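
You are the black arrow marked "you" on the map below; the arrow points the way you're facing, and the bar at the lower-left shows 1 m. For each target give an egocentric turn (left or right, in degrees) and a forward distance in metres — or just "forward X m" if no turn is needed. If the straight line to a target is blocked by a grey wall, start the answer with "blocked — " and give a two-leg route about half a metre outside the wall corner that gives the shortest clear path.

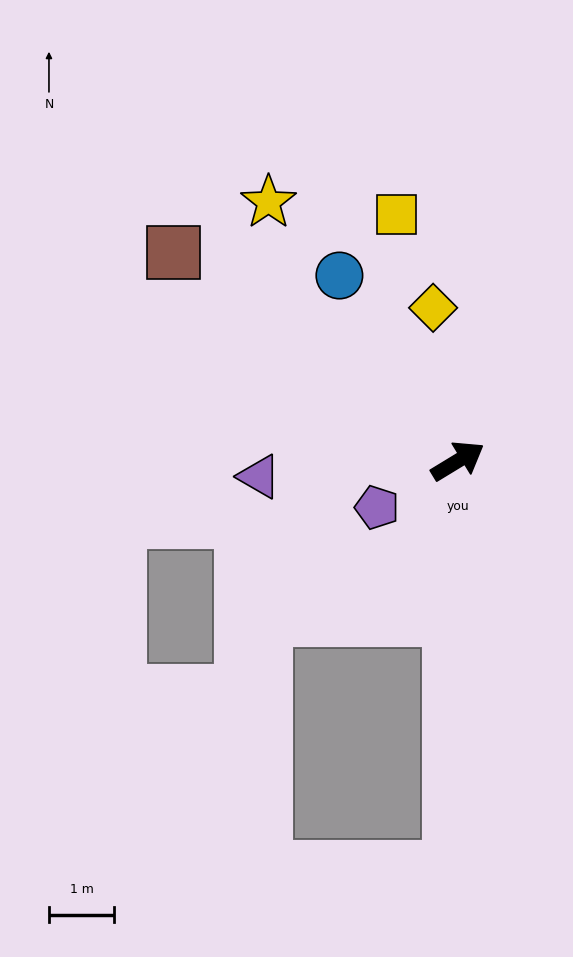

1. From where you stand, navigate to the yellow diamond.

turn left 68°, forward 2.4 m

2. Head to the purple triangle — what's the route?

turn left 153°, forward 3.1 m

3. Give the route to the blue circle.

turn left 91°, forward 3.4 m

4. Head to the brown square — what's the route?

turn left 112°, forward 5.4 m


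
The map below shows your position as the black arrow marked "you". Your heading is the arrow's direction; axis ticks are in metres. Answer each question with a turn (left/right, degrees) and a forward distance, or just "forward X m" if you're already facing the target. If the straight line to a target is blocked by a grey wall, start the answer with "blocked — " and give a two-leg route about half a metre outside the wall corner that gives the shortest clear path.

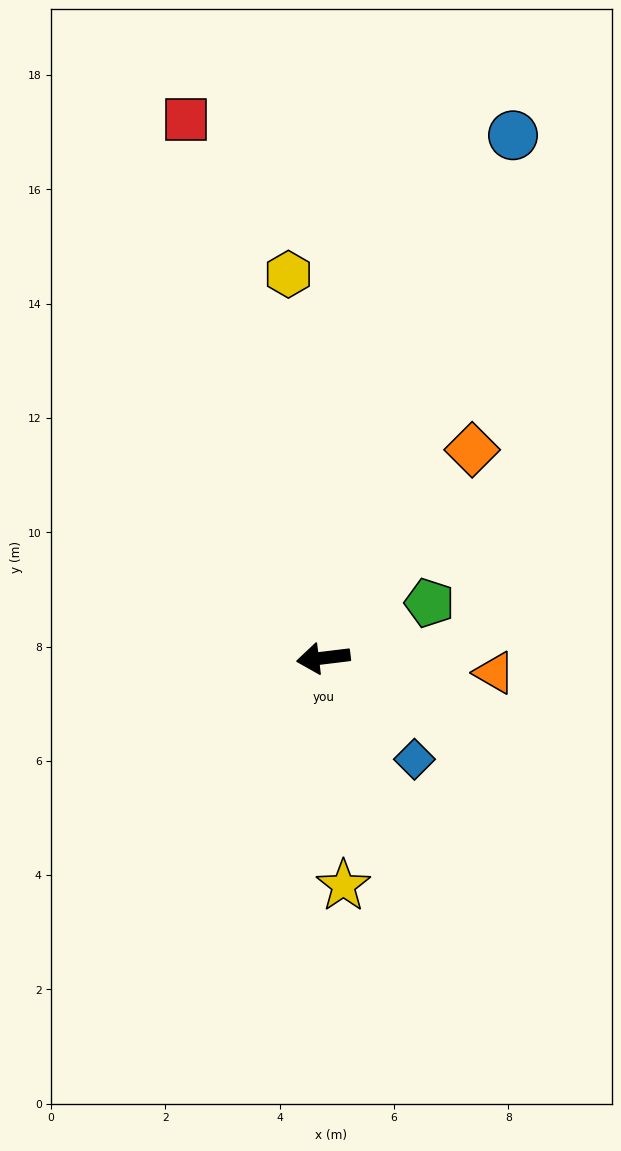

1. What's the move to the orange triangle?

turn left 168°, forward 3.0 m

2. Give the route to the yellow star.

turn left 88°, forward 4.0 m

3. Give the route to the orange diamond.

turn right 133°, forward 4.5 m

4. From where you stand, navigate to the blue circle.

turn right 117°, forward 9.7 m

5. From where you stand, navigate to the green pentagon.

turn right 160°, forward 2.1 m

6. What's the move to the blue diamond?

turn left 125°, forward 2.4 m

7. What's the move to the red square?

turn right 83°, forward 9.7 m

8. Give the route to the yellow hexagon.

turn right 92°, forward 6.7 m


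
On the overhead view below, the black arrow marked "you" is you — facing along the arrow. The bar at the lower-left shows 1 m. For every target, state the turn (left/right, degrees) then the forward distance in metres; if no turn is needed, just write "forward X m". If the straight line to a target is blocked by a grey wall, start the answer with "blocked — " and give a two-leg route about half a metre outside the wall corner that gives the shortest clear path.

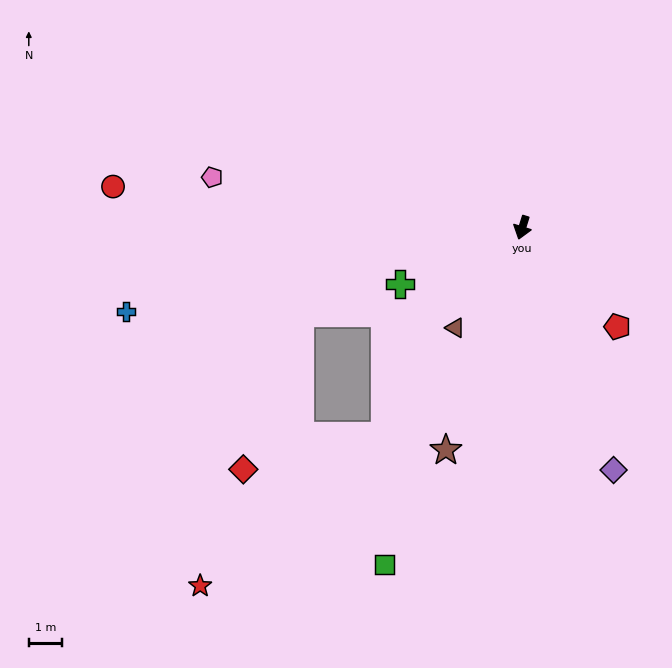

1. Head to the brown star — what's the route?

forward 7.1 m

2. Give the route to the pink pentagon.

turn right 82°, forward 9.5 m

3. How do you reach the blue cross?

turn right 61°, forward 12.2 m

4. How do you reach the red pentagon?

turn left 61°, forward 4.1 m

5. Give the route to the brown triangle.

turn right 16°, forward 3.6 m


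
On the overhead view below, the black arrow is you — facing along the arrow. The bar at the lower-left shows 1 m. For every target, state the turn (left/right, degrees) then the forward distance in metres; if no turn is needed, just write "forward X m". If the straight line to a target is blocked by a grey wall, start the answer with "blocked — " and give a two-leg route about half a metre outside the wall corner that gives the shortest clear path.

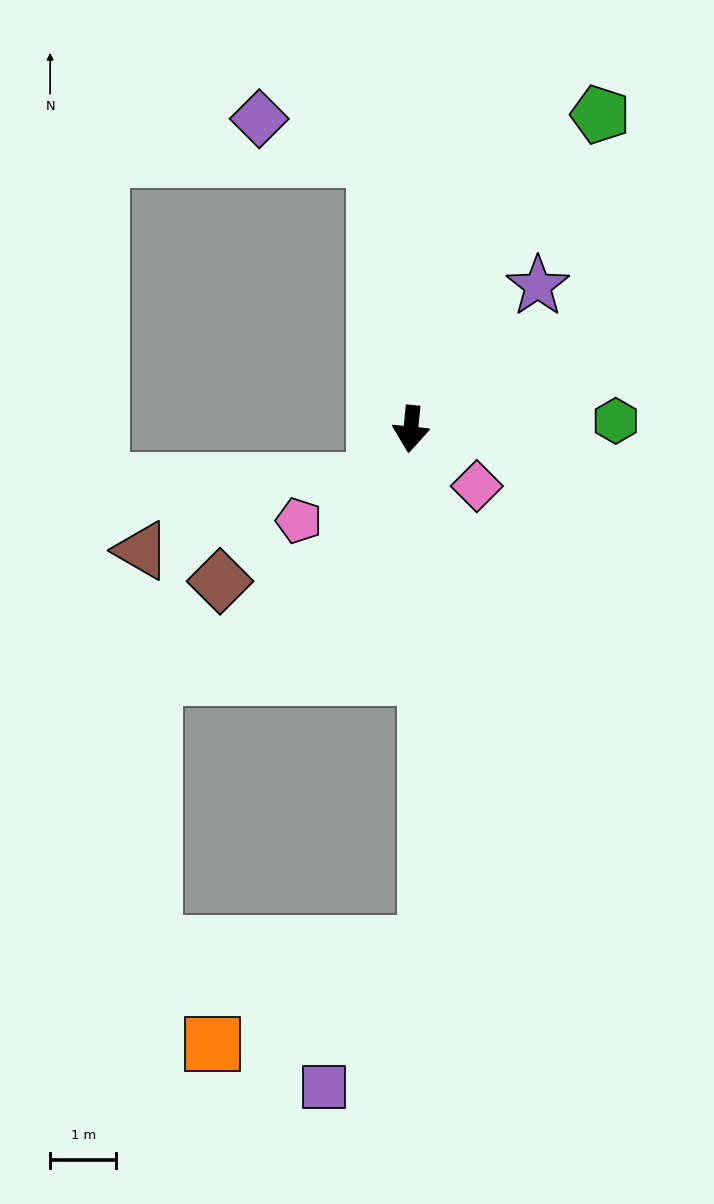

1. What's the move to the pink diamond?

turn left 55°, forward 1.3 m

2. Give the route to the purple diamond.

blocked — turn right 167°, forward 4.1 m, then turn left 63°, forward 1.8 m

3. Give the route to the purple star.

turn left 144°, forward 2.9 m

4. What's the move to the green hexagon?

turn left 98°, forward 3.1 m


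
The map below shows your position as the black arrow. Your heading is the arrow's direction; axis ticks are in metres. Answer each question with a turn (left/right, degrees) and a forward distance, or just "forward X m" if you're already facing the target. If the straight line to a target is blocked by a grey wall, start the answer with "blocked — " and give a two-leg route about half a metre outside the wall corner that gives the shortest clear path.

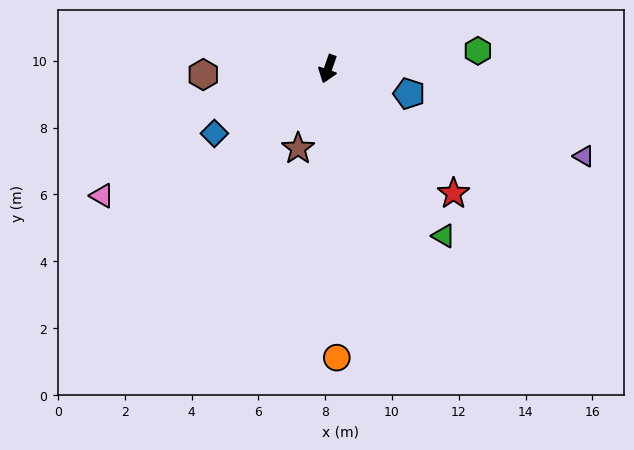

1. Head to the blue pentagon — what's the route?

turn left 92°, forward 2.5 m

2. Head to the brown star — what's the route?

forward 2.5 m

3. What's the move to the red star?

turn left 64°, forward 5.3 m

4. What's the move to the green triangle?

turn left 54°, forward 6.1 m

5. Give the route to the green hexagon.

turn left 116°, forward 4.5 m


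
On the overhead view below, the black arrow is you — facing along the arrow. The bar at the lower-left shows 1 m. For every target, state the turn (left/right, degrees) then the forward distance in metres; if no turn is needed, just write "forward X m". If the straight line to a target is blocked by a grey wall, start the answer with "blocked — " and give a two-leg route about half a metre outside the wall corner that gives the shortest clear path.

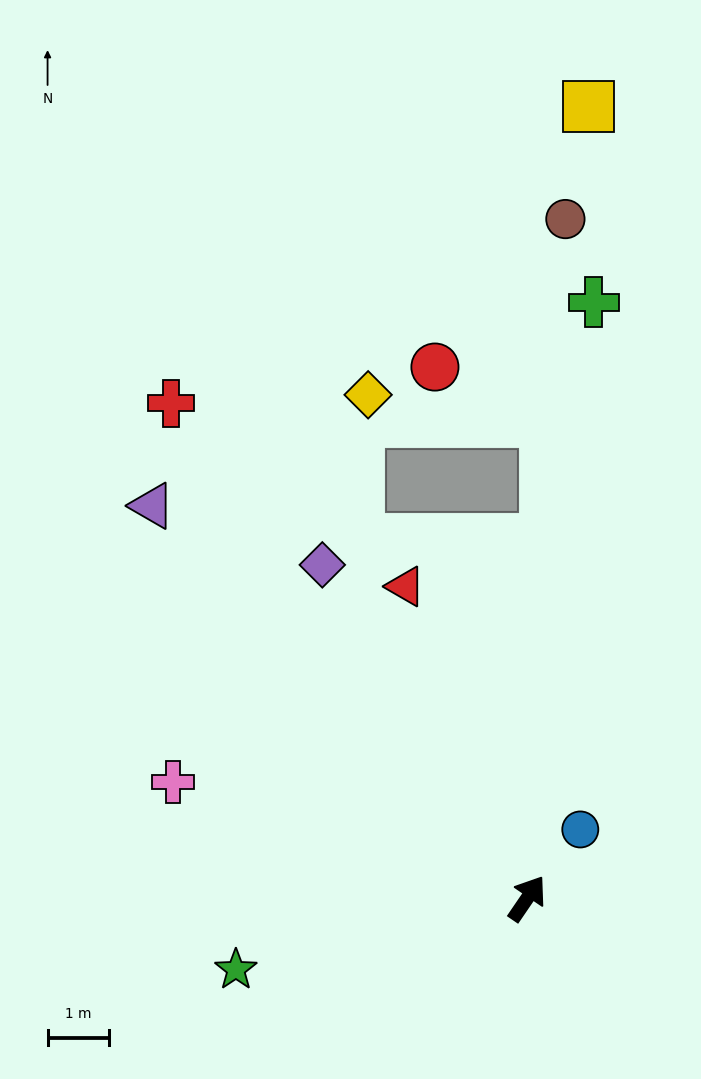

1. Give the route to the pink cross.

turn left 106°, forward 6.1 m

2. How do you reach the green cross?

turn left 28°, forward 9.8 m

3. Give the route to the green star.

turn left 138°, forward 4.9 m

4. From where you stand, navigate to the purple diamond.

turn left 66°, forward 6.4 m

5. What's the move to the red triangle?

turn left 56°, forward 5.5 m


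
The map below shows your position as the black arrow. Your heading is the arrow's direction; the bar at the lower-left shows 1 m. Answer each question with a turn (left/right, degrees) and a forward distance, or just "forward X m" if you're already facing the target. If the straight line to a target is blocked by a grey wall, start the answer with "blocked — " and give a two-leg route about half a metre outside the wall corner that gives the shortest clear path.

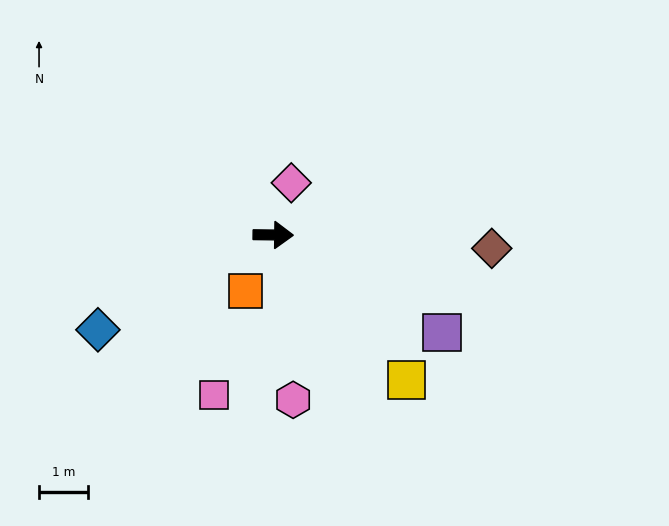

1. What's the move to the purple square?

turn right 29°, forward 4.0 m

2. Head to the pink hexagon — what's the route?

turn right 82°, forward 3.4 m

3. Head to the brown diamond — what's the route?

turn right 3°, forward 4.5 m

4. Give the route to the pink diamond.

turn left 72°, forward 1.1 m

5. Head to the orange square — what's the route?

turn right 115°, forward 1.3 m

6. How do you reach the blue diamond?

turn right 151°, forward 4.1 m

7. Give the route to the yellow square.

turn right 47°, forward 4.0 m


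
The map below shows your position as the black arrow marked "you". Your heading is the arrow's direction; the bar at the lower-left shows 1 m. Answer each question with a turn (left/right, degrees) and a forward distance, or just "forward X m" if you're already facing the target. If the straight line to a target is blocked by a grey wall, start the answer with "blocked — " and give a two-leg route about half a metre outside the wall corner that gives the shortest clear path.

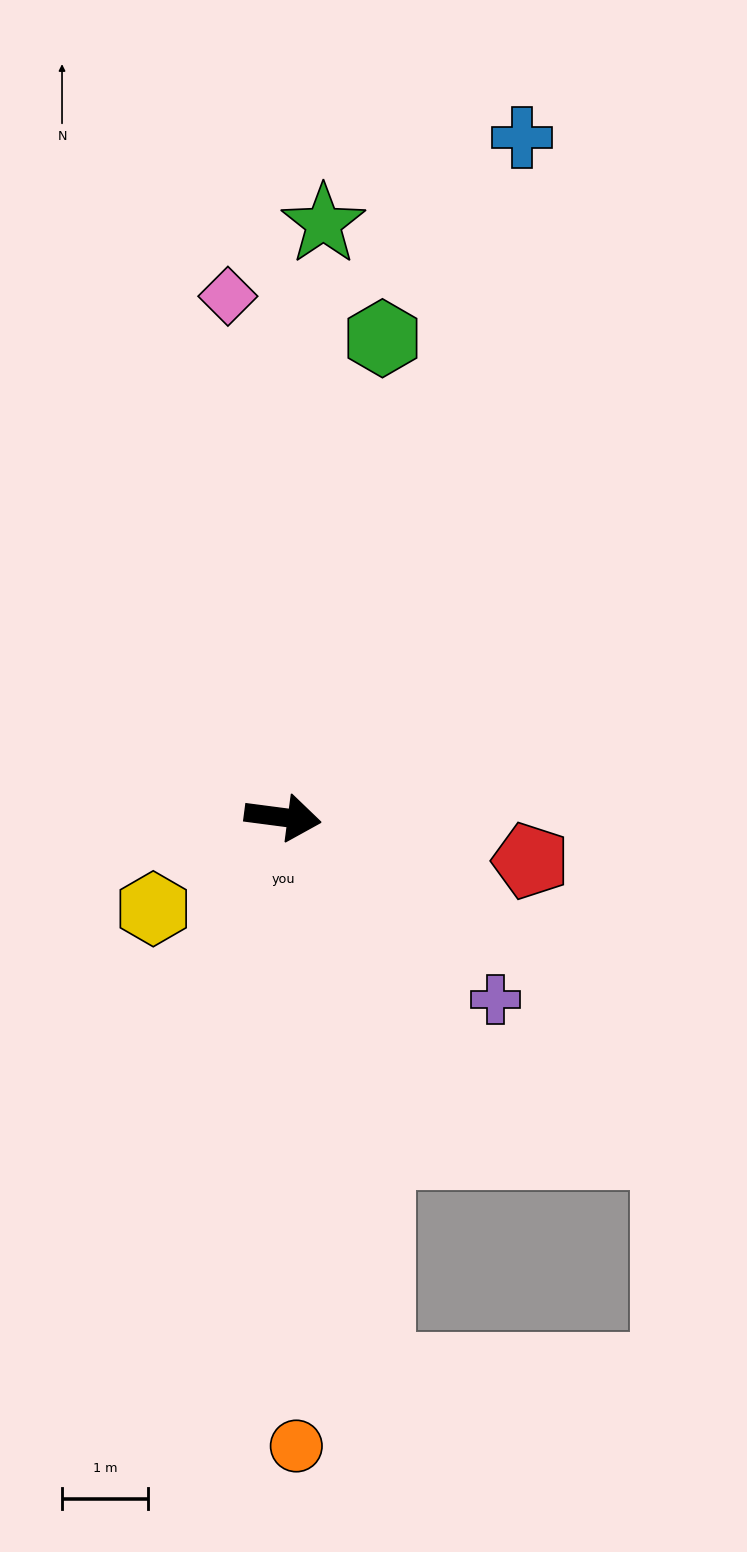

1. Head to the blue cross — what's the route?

turn left 78°, forward 8.3 m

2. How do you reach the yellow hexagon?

turn right 137°, forward 1.8 m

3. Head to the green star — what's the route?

turn left 94°, forward 6.9 m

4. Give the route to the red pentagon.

turn right 3°, forward 2.9 m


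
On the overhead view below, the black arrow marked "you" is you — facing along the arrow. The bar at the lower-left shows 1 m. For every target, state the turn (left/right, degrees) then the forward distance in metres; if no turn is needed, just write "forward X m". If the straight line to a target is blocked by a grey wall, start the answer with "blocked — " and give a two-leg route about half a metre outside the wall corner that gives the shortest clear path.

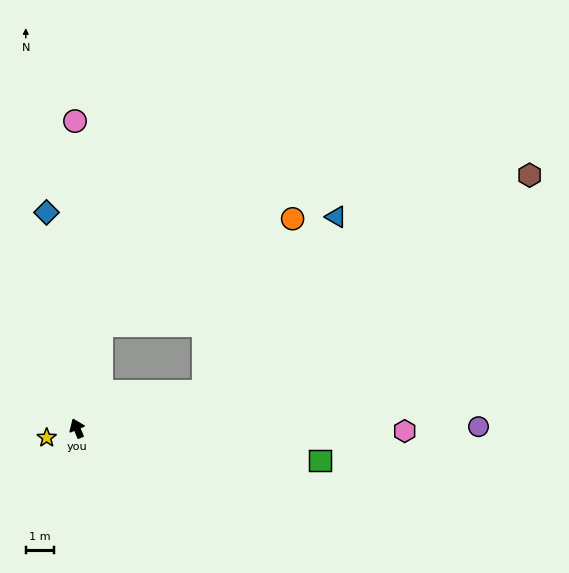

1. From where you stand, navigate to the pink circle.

turn right 22°, forward 11.0 m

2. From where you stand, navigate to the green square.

turn right 120°, forward 8.8 m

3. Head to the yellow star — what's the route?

turn left 84°, forward 1.1 m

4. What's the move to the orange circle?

blocked — turn right 36°, forward 3.8 m, then turn right 48°, forward 7.8 m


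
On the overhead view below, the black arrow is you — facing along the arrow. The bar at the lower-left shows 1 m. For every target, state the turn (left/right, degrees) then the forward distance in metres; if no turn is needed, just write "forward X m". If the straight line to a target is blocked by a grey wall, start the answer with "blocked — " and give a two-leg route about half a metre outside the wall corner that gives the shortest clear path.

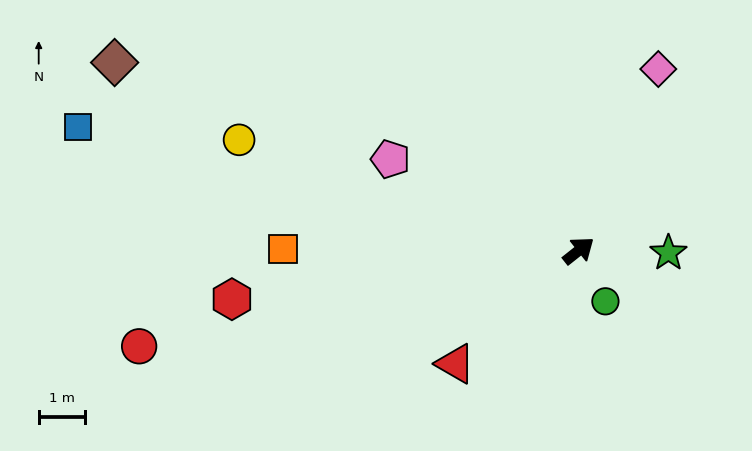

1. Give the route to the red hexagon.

turn left 150°, forward 7.5 m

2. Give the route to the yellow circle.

turn left 124°, forward 7.7 m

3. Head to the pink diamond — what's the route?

turn left 28°, forward 4.3 m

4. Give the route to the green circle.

turn right 101°, forward 1.2 m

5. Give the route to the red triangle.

turn right 176°, forward 3.6 m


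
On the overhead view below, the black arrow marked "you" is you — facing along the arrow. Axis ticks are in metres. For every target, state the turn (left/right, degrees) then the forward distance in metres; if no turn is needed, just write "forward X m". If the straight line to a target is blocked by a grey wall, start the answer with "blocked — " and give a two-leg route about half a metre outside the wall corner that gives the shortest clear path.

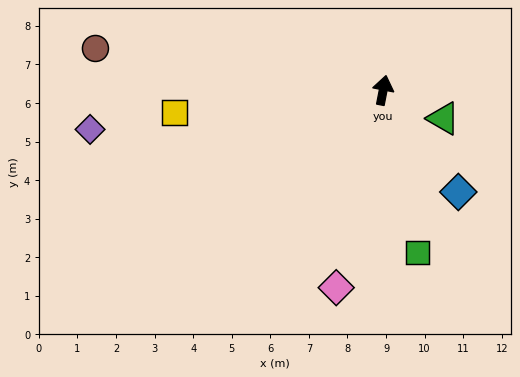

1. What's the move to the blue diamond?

turn right 133°, forward 3.3 m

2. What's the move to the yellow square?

turn left 107°, forward 5.4 m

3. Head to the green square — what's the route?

turn right 157°, forward 4.3 m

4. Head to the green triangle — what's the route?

turn right 104°, forward 1.7 m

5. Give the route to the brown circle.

turn left 93°, forward 7.5 m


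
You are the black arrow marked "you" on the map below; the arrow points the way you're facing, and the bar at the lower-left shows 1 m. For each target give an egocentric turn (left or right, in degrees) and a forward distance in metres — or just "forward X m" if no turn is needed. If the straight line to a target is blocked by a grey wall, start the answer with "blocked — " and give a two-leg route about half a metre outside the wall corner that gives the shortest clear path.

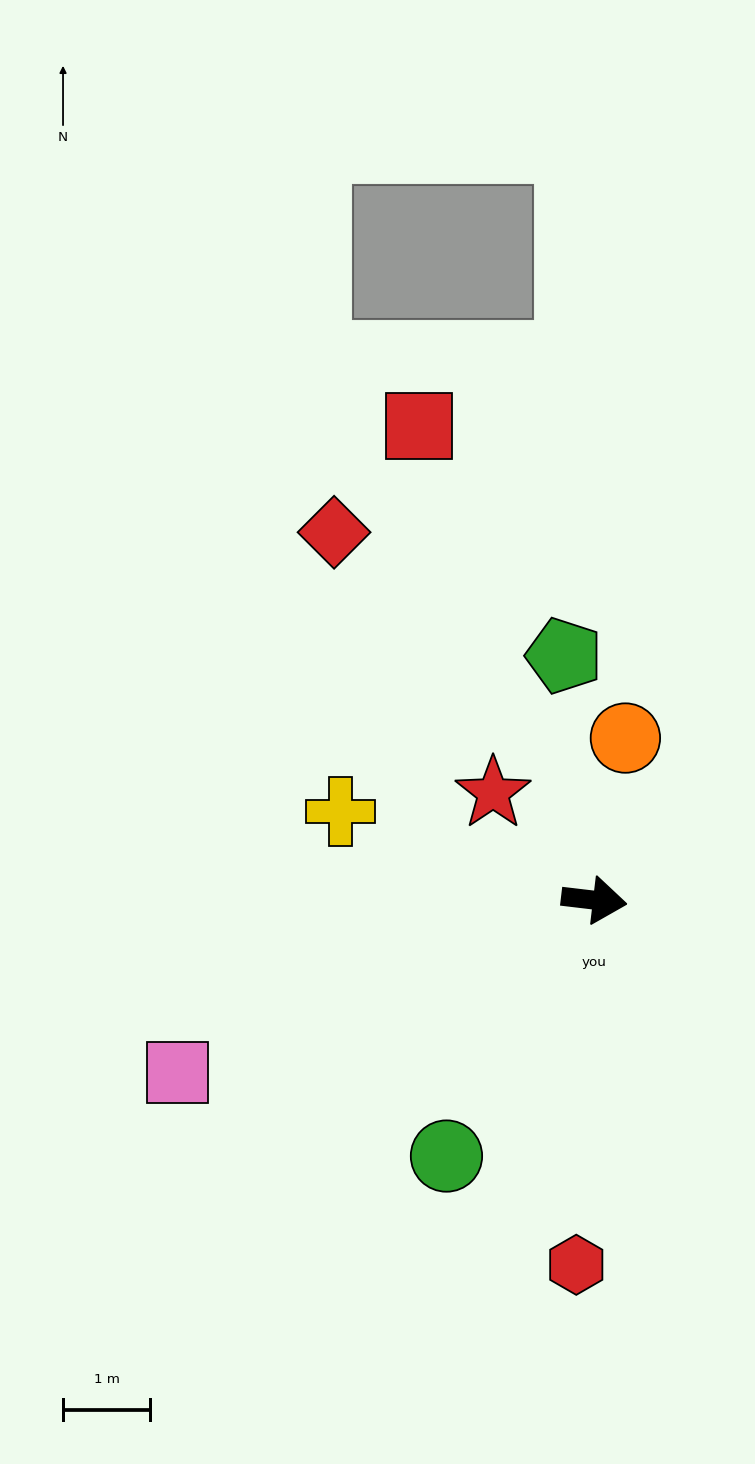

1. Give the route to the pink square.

turn right 151°, forward 5.2 m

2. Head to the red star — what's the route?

turn left 140°, forward 1.7 m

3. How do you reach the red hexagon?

turn right 86°, forward 4.2 m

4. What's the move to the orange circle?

turn left 86°, forward 1.9 m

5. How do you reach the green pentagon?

turn left 104°, forward 2.8 m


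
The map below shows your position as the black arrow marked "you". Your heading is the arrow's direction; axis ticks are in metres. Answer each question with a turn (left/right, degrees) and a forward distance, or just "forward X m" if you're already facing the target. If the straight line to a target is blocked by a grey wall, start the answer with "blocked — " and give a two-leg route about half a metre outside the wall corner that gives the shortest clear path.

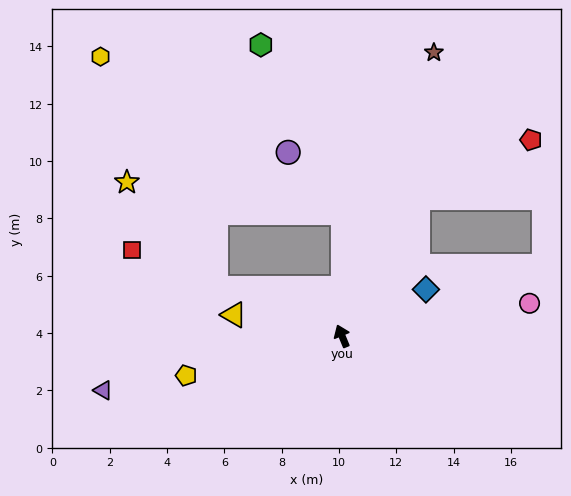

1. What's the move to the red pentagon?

blocked — turn right 51°, forward 5.5 m, then turn right 34°, forward 4.4 m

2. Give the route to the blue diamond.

turn right 83°, forward 3.3 m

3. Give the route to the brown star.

turn right 40°, forward 10.4 m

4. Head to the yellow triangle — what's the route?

turn left 56°, forward 3.8 m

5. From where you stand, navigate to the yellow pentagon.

turn left 82°, forward 5.6 m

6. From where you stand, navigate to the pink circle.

turn right 103°, forward 6.6 m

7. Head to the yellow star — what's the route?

blocked — turn right 23°, forward 4.3 m, then turn left 82°, forward 7.6 m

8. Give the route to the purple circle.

blocked — turn right 23°, forward 4.3 m, then turn left 42°, forward 2.9 m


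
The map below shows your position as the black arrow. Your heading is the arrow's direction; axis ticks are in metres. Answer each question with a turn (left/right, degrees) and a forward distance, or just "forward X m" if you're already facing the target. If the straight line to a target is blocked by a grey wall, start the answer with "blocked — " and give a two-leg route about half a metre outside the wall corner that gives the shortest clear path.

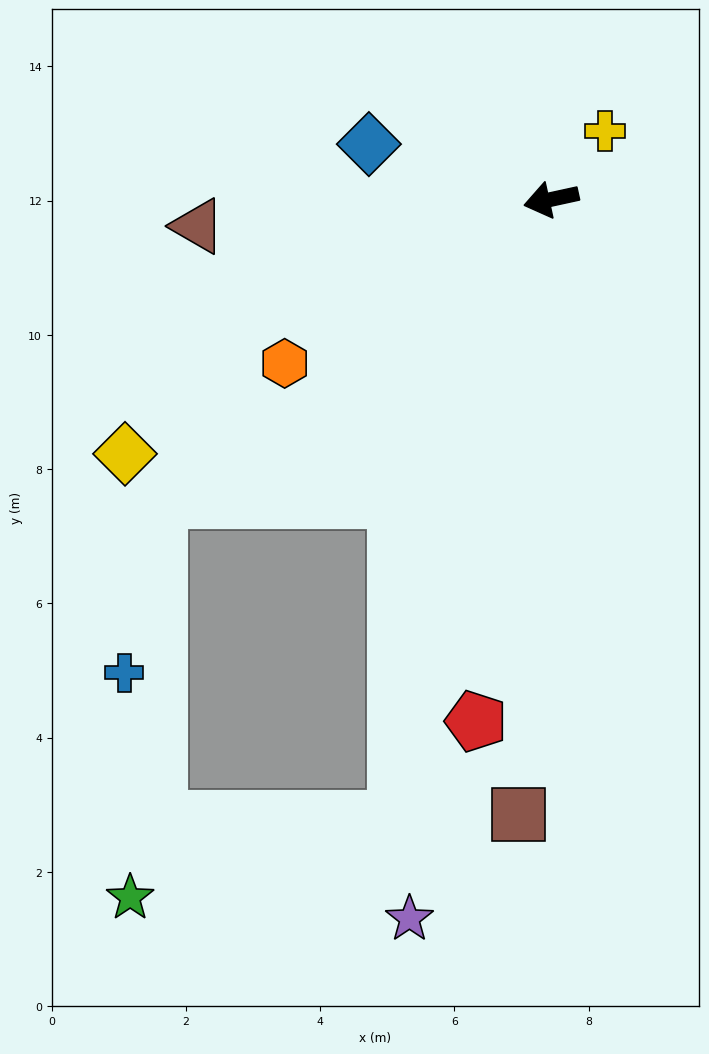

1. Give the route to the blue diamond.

turn right 29°, forward 2.8 m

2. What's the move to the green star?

blocked — turn left 64°, forward 9.5 m, then turn right 60°, forward 4.1 m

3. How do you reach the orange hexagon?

turn left 19°, forward 4.7 m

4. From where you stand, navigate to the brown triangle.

turn right 8°, forward 5.3 m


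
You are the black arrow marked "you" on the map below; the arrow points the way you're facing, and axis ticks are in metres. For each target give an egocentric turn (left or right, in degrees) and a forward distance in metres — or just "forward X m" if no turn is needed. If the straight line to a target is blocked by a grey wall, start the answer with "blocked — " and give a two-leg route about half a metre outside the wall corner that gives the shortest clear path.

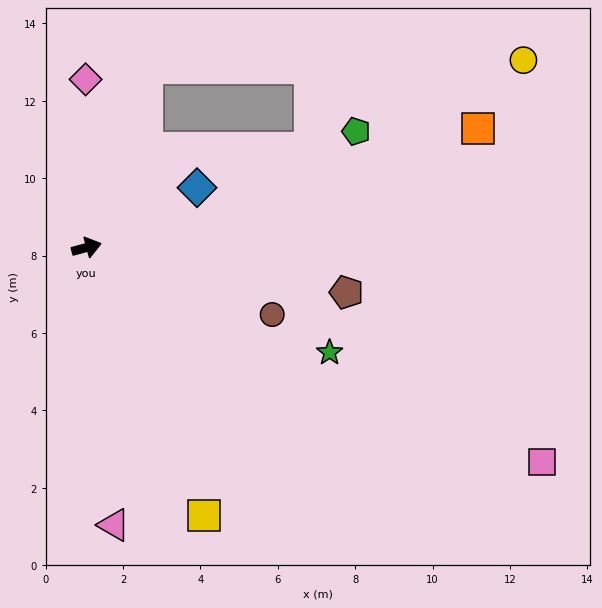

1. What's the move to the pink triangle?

turn right 100°, forward 7.2 m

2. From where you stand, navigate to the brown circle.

turn right 35°, forward 5.1 m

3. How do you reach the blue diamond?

turn left 13°, forward 3.2 m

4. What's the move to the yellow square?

turn right 81°, forward 7.6 m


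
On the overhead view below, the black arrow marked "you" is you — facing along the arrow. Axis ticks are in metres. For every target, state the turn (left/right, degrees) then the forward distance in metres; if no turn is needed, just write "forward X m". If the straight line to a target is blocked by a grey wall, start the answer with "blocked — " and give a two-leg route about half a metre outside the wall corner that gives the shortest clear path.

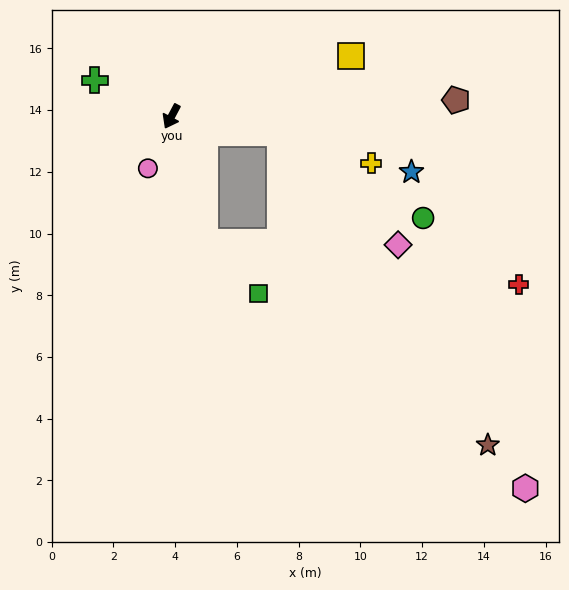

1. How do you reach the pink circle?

turn left 3°, forward 1.8 m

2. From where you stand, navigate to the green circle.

blocked — turn left 109°, forward 3.5 m, then turn right 22°, forward 5.4 m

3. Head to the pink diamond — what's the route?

blocked — turn left 109°, forward 3.5 m, then turn right 35°, forward 5.3 m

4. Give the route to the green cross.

turn right 87°, forward 2.8 m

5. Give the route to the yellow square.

turn left 136°, forward 6.1 m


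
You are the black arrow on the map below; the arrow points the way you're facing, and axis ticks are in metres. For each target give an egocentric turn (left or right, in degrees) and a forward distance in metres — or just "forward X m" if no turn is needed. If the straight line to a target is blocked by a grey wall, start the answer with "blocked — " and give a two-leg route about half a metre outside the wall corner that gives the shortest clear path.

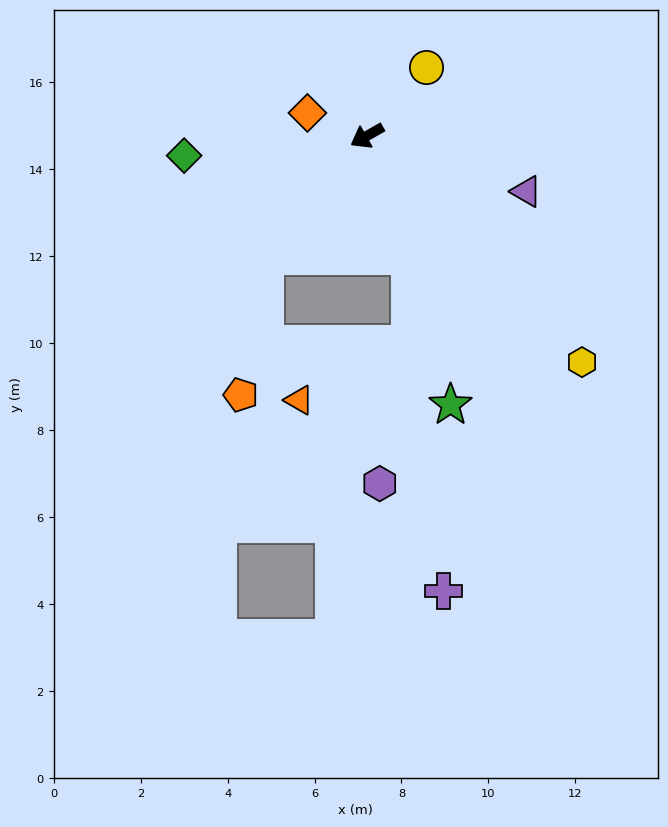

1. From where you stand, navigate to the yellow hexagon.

turn left 104°, forward 7.2 m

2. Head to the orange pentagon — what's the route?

blocked — turn left 20°, forward 3.6 m, then turn left 30°, forward 3.2 m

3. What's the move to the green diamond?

turn right 23°, forward 4.2 m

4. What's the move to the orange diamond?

turn right 51°, forward 1.5 m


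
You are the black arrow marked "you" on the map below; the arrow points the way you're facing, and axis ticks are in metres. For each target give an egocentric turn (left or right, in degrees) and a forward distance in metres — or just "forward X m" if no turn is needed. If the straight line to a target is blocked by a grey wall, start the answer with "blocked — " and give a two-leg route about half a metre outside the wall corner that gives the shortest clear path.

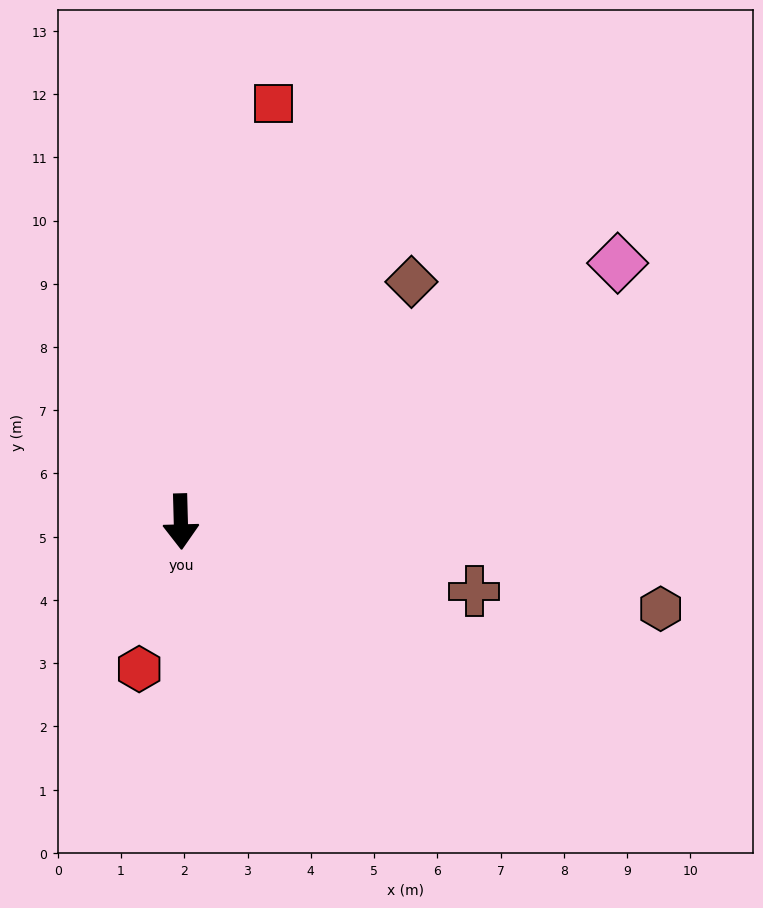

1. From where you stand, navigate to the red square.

turn left 166°, forward 6.8 m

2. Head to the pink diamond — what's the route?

turn left 119°, forward 8.0 m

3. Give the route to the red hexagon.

turn right 17°, forward 2.4 m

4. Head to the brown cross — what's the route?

turn left 75°, forward 4.8 m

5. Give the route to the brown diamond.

turn left 135°, forward 5.3 m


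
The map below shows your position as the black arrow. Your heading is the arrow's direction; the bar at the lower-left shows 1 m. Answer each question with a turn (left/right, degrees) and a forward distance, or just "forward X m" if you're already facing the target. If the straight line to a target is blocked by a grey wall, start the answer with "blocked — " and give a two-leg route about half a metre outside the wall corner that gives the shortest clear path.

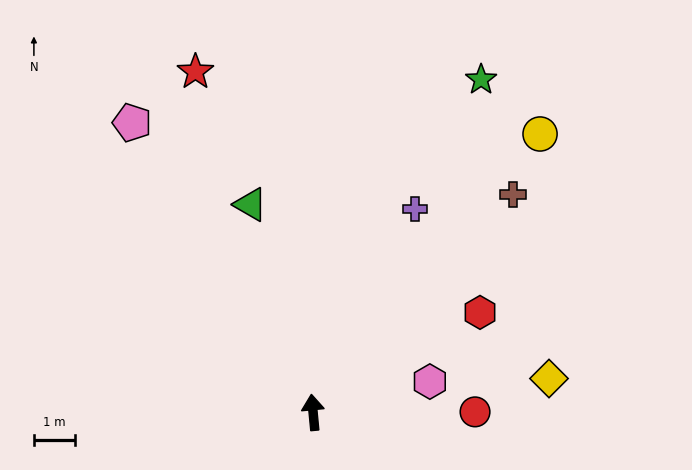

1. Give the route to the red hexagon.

turn right 65°, forward 4.8 m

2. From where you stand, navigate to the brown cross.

turn right 48°, forward 7.2 m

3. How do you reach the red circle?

turn right 95°, forward 4.0 m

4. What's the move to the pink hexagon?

turn right 81°, forward 3.0 m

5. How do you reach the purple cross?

turn right 32°, forward 5.6 m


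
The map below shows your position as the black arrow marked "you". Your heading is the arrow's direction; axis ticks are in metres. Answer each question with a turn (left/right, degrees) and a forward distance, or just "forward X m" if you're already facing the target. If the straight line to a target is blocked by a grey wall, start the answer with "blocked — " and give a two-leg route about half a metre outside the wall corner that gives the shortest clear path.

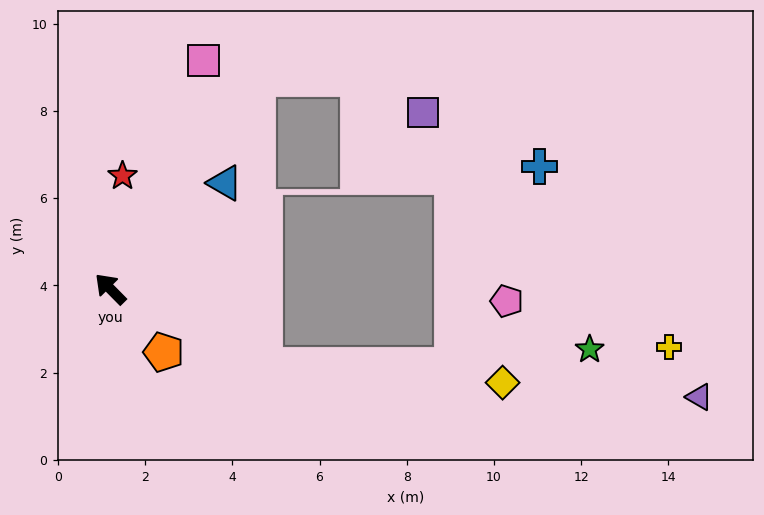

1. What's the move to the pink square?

turn right 67°, forward 5.7 m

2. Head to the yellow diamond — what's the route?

blocked — turn right 161°, forward 3.9 m, then turn left 22°, forward 5.5 m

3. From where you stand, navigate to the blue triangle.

turn right 92°, forward 3.6 m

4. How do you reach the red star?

turn right 51°, forward 2.6 m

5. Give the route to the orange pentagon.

turn left 175°, forward 1.9 m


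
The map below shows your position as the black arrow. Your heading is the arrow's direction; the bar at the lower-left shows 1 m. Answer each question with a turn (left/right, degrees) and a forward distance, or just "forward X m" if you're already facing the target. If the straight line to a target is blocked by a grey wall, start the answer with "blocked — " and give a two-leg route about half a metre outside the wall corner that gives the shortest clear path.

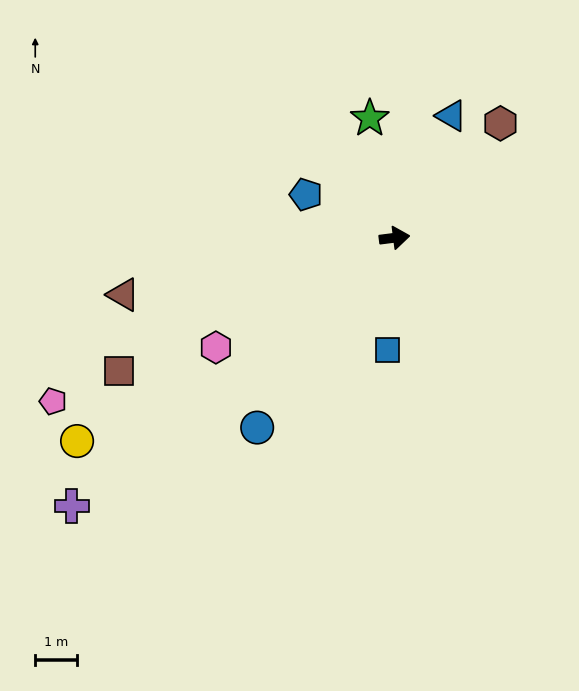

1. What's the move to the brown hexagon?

turn left 40°, forward 3.7 m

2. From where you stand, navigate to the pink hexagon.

turn right 156°, forward 5.0 m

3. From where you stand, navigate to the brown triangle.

turn right 175°, forward 6.6 m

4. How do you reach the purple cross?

turn right 148°, forward 10.0 m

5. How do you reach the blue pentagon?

turn left 147°, forward 2.4 m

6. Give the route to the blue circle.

turn right 133°, forward 5.6 m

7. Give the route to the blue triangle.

turn left 58°, forward 3.2 m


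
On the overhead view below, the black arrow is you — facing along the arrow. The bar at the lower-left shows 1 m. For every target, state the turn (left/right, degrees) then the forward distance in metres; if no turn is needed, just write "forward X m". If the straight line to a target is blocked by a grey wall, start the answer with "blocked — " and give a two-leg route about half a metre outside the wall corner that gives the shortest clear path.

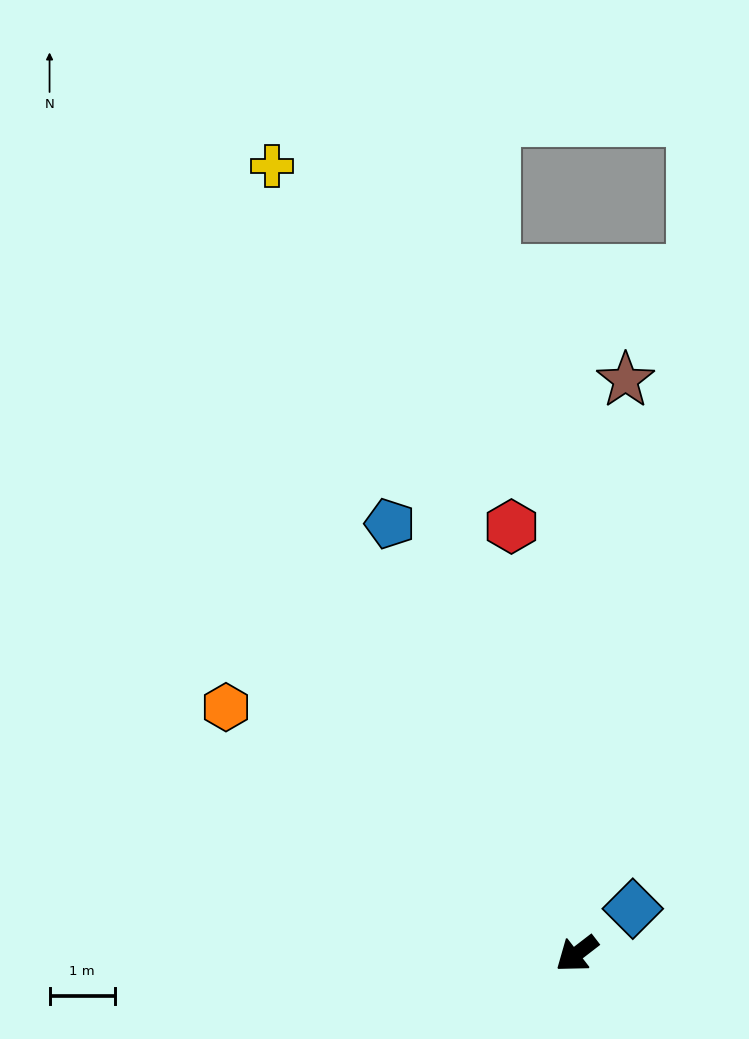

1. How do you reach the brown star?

turn right 133°, forward 8.9 m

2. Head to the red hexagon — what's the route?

turn right 119°, forward 6.7 m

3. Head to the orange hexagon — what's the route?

turn right 73°, forward 6.6 m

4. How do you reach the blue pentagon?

turn right 104°, forward 7.2 m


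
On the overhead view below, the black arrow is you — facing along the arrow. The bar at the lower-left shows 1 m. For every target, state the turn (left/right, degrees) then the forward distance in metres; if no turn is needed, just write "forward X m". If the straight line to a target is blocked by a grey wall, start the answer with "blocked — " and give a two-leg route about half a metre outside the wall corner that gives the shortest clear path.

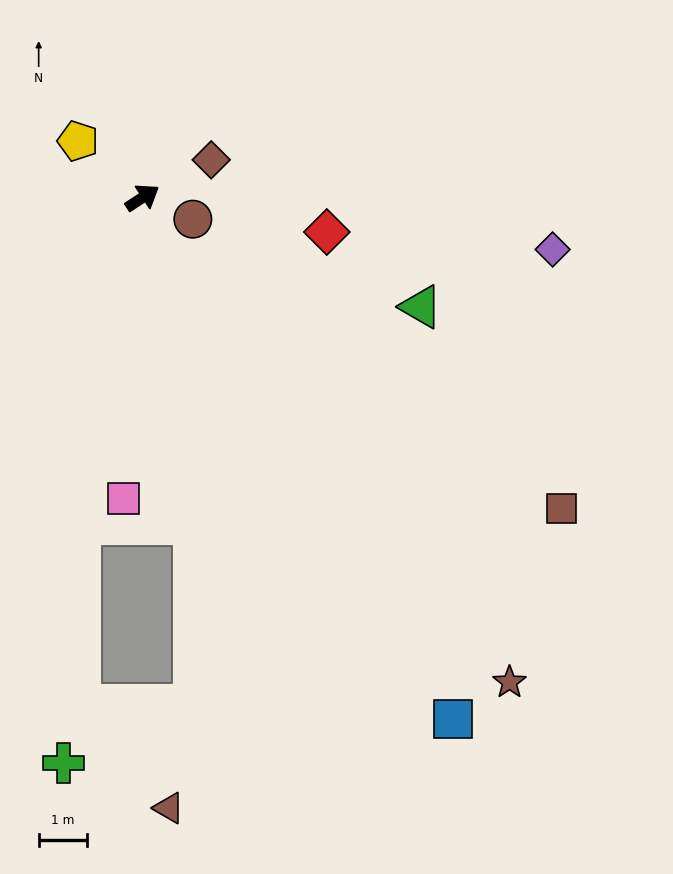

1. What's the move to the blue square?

turn right 92°, forward 12.6 m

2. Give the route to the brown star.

turn right 86°, forward 12.6 m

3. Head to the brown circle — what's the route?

turn right 56°, forward 1.1 m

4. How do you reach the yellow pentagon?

turn left 106°, forward 1.8 m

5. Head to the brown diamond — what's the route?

turn right 4°, forward 1.6 m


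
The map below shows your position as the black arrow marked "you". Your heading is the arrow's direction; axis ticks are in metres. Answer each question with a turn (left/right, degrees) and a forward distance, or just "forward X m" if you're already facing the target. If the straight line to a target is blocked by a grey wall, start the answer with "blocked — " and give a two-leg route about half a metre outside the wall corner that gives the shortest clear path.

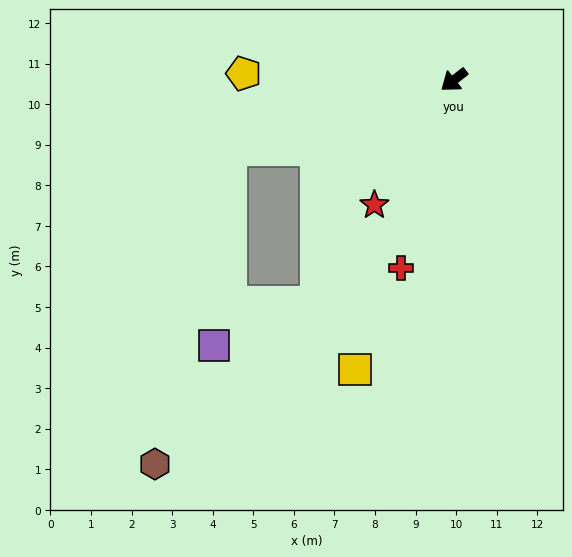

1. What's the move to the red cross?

turn left 36°, forward 4.8 m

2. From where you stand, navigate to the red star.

turn left 20°, forward 3.6 m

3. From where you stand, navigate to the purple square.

blocked — turn right 21°, forward 5.8 m, then turn left 68°, forward 4.9 m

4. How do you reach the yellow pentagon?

turn right 40°, forward 5.2 m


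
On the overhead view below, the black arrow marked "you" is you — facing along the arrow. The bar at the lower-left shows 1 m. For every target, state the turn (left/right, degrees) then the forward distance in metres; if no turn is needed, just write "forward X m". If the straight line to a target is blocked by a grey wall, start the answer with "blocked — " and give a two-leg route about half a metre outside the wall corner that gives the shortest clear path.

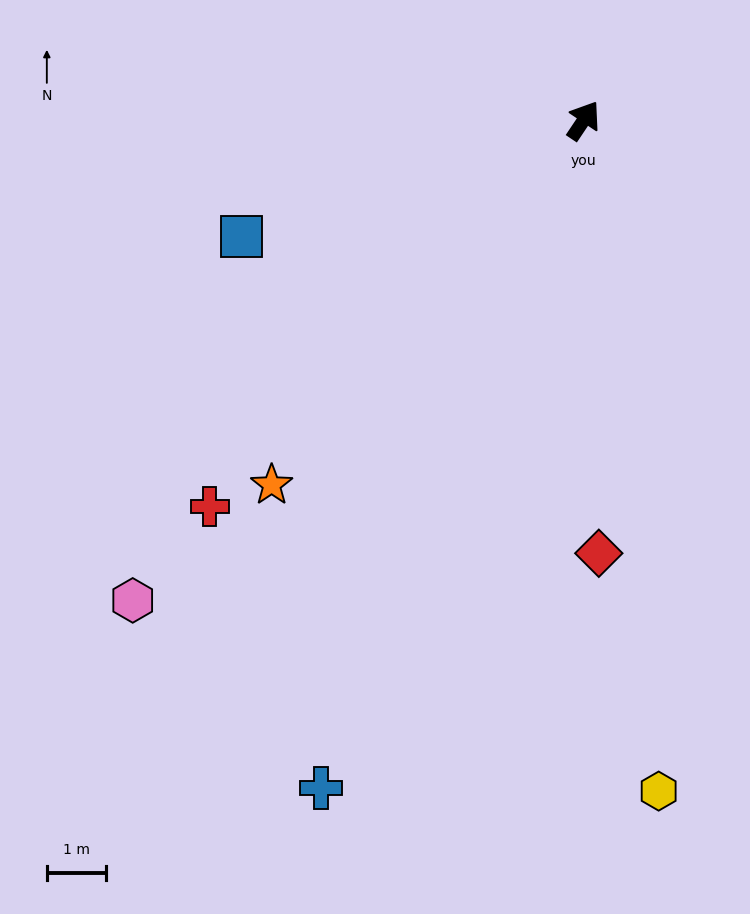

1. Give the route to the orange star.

turn left 173°, forward 8.1 m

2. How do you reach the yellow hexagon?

turn right 140°, forward 11.4 m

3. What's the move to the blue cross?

turn right 168°, forward 12.1 m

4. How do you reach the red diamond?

turn right 144°, forward 7.3 m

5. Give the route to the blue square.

turn left 142°, forward 6.1 m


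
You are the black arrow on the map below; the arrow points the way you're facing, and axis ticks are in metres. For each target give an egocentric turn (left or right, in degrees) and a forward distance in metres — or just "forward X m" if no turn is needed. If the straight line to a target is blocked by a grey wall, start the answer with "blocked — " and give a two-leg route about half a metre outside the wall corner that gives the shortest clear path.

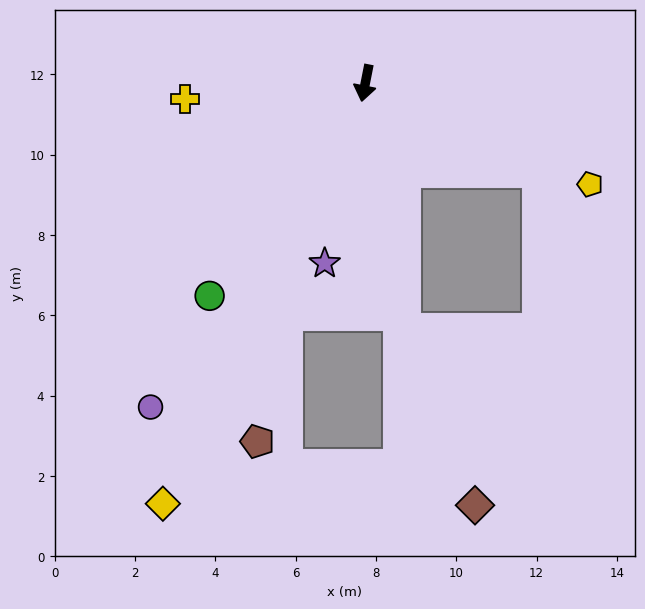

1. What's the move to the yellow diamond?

turn right 15°, forward 11.6 m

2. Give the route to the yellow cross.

turn right 74°, forward 4.5 m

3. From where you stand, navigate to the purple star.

forward 4.6 m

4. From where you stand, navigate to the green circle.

turn right 25°, forward 6.6 m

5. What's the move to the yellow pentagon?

turn left 77°, forward 6.1 m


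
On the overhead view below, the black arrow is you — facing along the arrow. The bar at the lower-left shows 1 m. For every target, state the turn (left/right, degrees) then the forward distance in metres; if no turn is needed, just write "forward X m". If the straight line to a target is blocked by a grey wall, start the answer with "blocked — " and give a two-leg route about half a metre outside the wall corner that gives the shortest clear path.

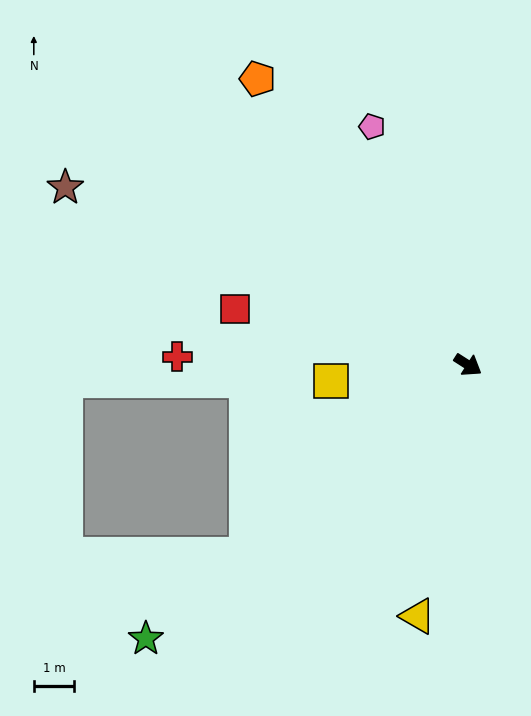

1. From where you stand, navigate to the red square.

turn right 161°, forward 5.9 m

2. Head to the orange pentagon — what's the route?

turn left 159°, forward 8.7 m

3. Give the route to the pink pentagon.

turn left 145°, forward 6.3 m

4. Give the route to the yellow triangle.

turn right 69°, forward 6.3 m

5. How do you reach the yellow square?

turn right 141°, forward 3.4 m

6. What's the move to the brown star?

turn right 171°, forward 10.8 m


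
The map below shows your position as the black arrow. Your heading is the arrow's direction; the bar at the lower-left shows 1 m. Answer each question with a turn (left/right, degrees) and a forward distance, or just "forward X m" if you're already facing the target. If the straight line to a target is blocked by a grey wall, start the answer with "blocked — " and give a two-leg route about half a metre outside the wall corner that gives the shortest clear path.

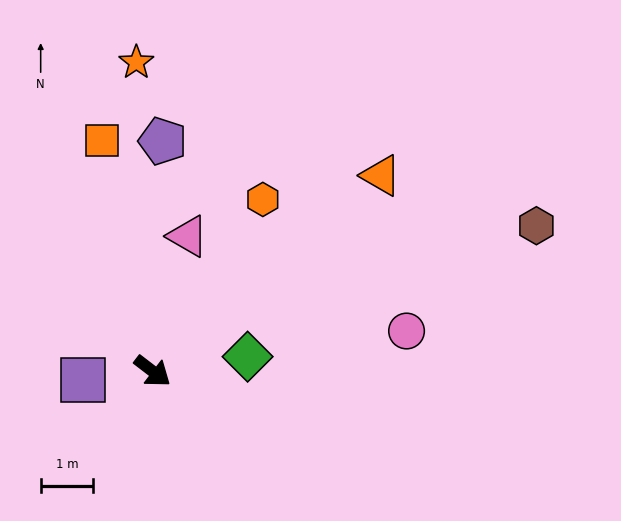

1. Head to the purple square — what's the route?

turn right 135°, forward 1.3 m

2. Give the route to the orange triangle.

turn left 78°, forward 5.8 m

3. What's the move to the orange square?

turn left 140°, forward 4.5 m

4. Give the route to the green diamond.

turn left 46°, forward 1.8 m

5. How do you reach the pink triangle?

turn left 113°, forward 2.7 m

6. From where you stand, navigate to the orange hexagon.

turn left 95°, forward 3.9 m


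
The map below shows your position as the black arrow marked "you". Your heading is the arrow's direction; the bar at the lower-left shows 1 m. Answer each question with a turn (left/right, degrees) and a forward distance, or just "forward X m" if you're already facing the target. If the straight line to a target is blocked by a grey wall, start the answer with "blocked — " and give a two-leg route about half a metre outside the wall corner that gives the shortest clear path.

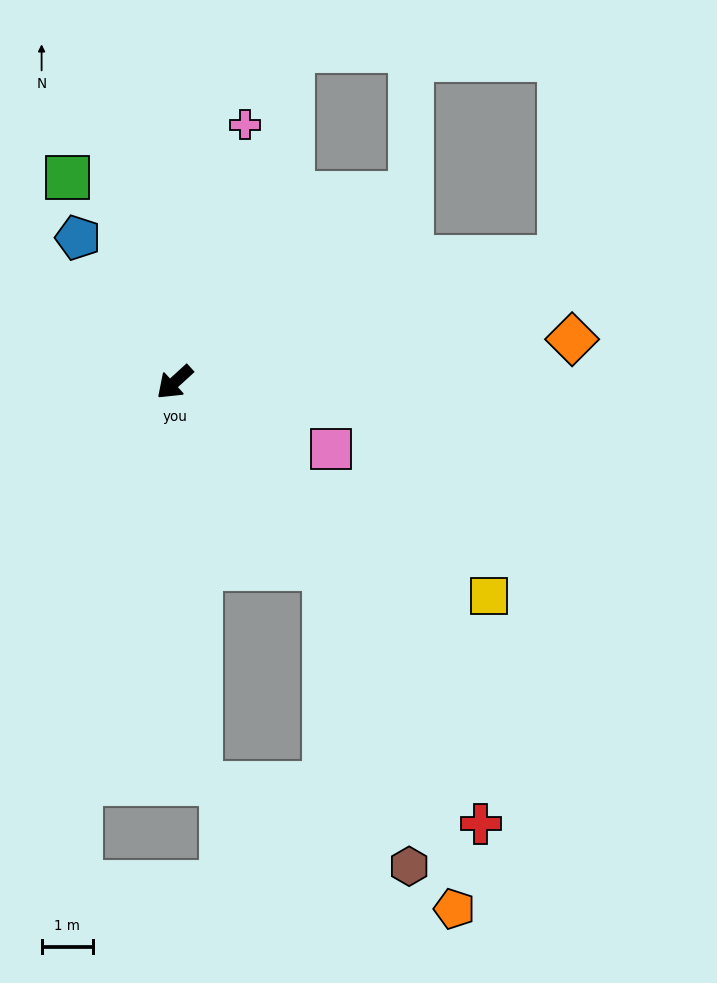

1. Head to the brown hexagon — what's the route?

blocked — turn left 86°, forward 4.7 m, then turn right 22°, forward 6.0 m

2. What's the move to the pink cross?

turn right 148°, forward 5.2 m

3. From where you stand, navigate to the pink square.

turn left 115°, forward 3.3 m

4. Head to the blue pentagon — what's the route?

turn right 99°, forward 3.4 m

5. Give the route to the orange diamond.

turn left 144°, forward 7.8 m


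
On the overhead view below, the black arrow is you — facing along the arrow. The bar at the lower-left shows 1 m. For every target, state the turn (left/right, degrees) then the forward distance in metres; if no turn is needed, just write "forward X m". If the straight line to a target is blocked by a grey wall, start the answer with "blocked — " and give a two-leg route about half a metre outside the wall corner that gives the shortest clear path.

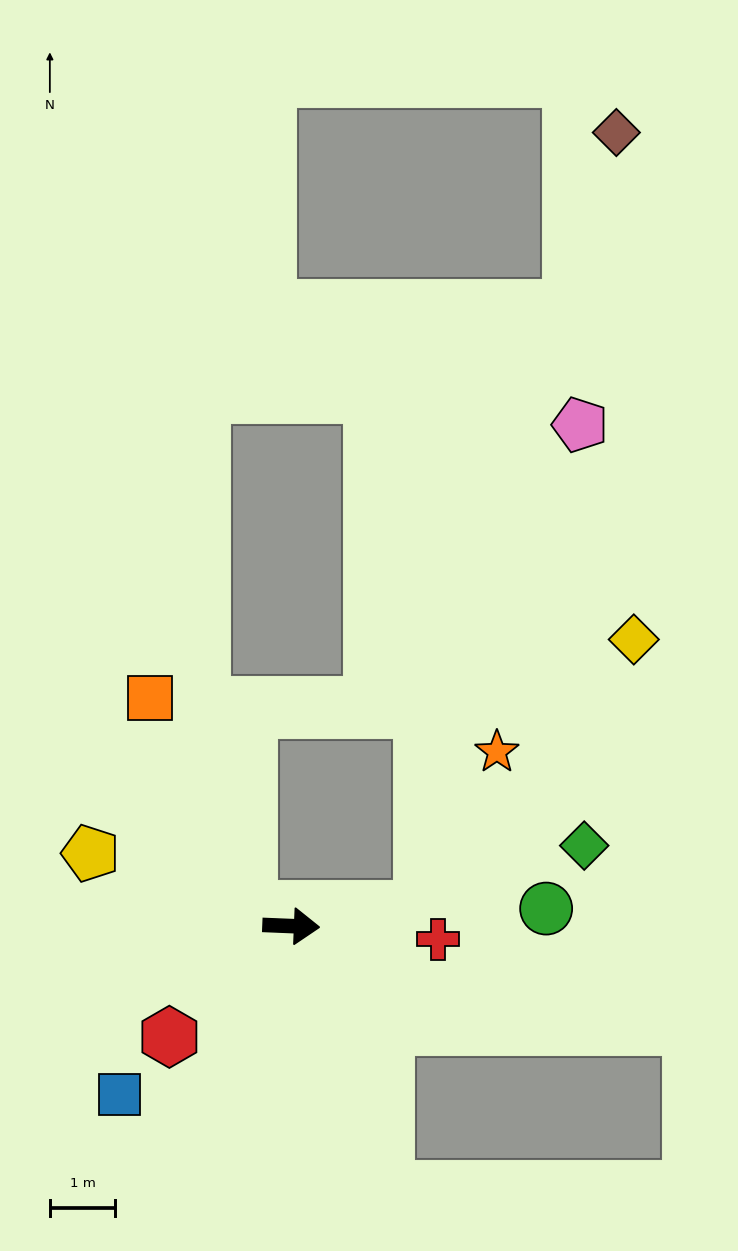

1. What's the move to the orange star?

blocked — turn left 10°, forward 2.0 m, then turn left 57°, forward 2.7 m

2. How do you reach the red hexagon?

turn right 135°, forward 2.5 m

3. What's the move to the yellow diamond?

blocked — turn left 10°, forward 2.0 m, then turn left 44°, forward 5.2 m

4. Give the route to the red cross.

turn right 3°, forward 2.3 m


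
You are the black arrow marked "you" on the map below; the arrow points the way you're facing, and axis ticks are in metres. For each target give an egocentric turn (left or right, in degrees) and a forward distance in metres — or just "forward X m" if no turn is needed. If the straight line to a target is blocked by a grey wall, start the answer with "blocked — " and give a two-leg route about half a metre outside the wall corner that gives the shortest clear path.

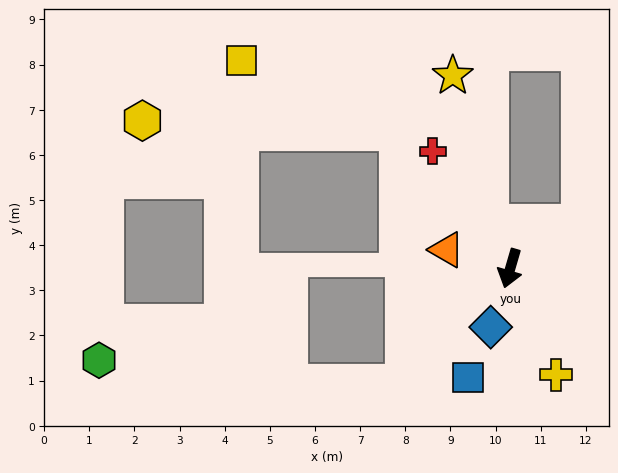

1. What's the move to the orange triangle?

turn right 90°, forward 1.5 m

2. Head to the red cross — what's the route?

turn right 130°, forward 3.1 m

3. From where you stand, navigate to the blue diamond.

turn right 2°, forward 1.4 m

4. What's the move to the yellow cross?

turn left 40°, forward 2.6 m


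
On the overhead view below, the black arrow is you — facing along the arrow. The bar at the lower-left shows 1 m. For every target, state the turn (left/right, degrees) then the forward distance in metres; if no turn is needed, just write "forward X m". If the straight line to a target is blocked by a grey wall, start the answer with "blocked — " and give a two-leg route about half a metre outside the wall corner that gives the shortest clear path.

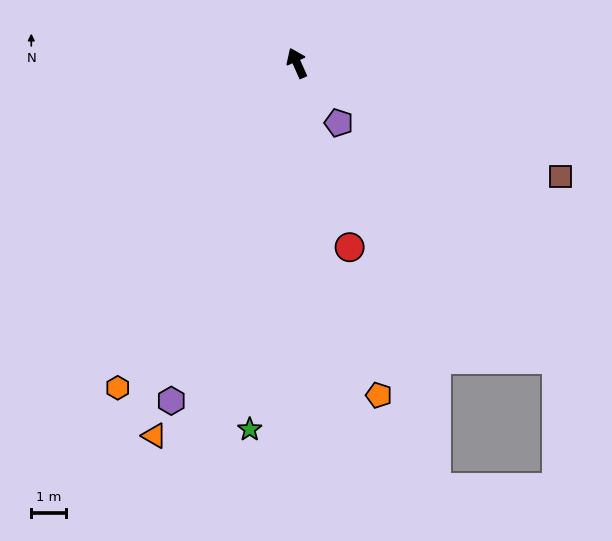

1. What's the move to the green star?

turn left 149°, forward 10.7 m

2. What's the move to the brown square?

turn right 137°, forward 8.3 m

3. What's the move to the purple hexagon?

turn left 136°, forward 10.4 m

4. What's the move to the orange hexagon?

turn left 127°, forward 10.7 m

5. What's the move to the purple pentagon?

turn right 169°, forward 2.1 m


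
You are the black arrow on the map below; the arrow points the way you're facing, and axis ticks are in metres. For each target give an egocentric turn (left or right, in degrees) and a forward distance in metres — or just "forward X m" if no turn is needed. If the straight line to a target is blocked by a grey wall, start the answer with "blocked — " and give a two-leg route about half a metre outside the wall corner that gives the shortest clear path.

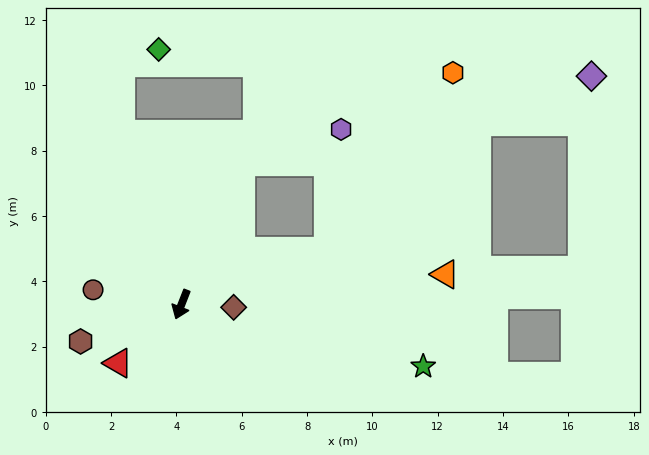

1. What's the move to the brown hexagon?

turn right 48°, forward 3.3 m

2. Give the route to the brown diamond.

turn left 108°, forward 1.6 m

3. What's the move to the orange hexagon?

blocked — turn left 131°, forward 4.8 m, then turn left 35°, forward 6.7 m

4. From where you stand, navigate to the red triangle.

turn right 26°, forward 2.6 m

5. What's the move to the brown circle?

turn right 78°, forward 2.7 m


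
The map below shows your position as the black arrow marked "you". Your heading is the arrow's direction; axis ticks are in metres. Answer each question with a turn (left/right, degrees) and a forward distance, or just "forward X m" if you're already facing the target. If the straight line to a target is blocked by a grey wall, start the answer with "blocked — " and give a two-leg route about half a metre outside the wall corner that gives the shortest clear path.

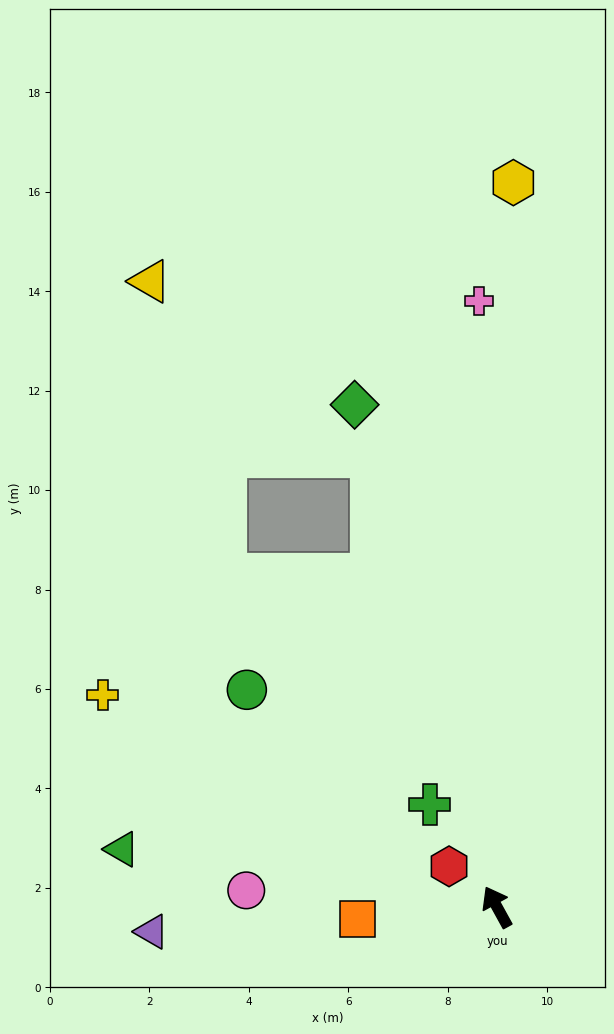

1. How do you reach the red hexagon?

turn left 21°, forward 1.3 m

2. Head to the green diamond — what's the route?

turn right 13°, forward 10.5 m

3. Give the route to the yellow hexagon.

turn right 30°, forward 14.6 m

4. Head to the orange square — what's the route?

turn left 66°, forward 2.8 m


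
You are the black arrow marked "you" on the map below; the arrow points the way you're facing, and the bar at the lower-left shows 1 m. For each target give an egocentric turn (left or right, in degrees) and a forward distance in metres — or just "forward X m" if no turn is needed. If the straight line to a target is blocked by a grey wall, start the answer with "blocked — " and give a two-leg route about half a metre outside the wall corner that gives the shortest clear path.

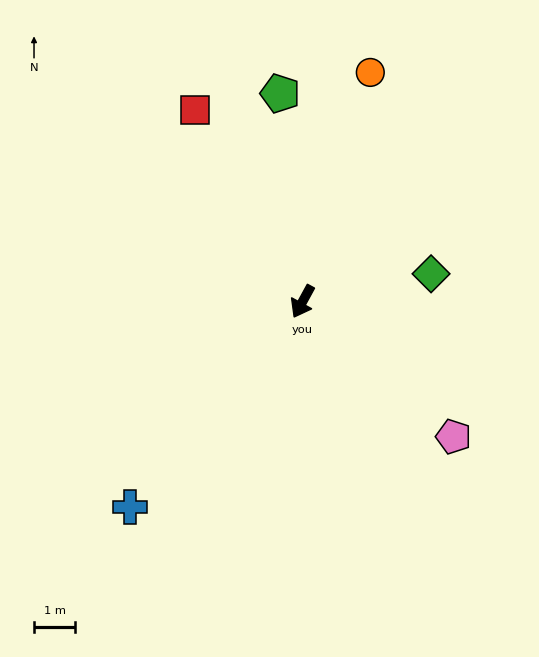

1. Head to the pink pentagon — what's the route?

turn left 77°, forward 4.9 m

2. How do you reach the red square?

turn right 122°, forward 5.3 m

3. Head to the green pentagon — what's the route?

turn right 145°, forward 5.1 m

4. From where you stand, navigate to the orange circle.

turn right 168°, forward 5.8 m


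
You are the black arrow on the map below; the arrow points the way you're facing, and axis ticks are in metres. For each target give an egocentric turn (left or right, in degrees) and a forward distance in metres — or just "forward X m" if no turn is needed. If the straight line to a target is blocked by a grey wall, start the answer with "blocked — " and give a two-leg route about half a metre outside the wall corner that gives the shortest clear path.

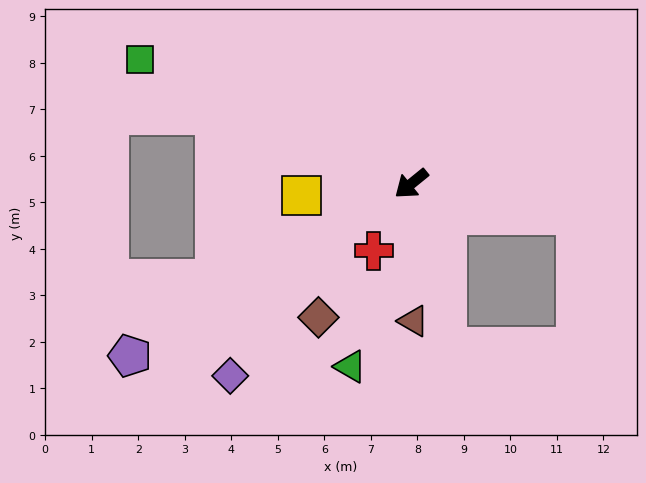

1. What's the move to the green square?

turn right 64°, forward 6.4 m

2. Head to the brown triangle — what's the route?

turn left 52°, forward 3.0 m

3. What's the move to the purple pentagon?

turn right 8°, forward 7.1 m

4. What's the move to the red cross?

turn left 22°, forward 1.7 m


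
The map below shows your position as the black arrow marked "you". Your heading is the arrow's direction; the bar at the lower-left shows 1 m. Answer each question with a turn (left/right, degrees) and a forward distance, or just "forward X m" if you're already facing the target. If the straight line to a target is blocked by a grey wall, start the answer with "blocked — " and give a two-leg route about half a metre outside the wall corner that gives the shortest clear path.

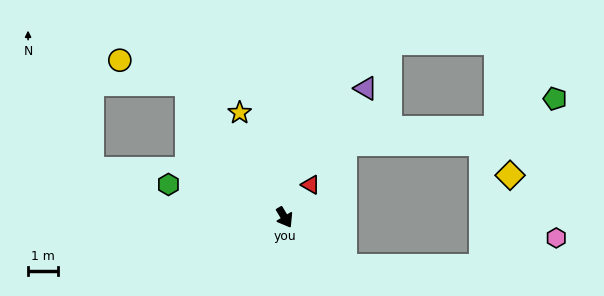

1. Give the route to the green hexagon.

turn right 137°, forward 4.0 m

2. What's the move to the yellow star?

turn left 172°, forward 3.8 m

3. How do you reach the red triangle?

turn left 110°, forward 1.4 m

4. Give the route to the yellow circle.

blocked — turn right 175°, forward 5.4 m, then turn left 35°, forward 2.4 m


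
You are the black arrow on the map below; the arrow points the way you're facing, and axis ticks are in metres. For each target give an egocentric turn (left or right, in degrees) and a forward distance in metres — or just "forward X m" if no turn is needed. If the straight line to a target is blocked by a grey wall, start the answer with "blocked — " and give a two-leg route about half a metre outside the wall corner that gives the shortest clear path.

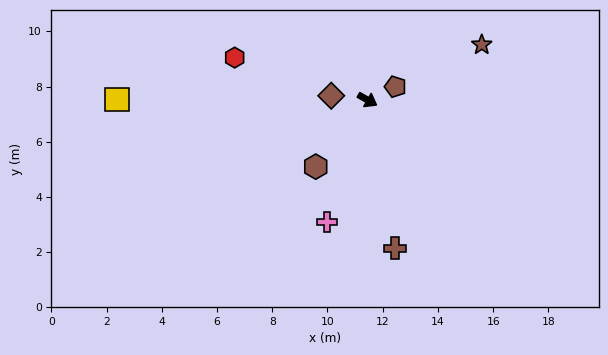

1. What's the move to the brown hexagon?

turn right 98°, forward 3.1 m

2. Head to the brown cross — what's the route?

turn right 50°, forward 5.5 m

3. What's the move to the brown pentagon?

turn left 55°, forward 1.1 m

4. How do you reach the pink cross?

turn right 79°, forward 4.7 m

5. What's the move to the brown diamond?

turn right 157°, forward 1.3 m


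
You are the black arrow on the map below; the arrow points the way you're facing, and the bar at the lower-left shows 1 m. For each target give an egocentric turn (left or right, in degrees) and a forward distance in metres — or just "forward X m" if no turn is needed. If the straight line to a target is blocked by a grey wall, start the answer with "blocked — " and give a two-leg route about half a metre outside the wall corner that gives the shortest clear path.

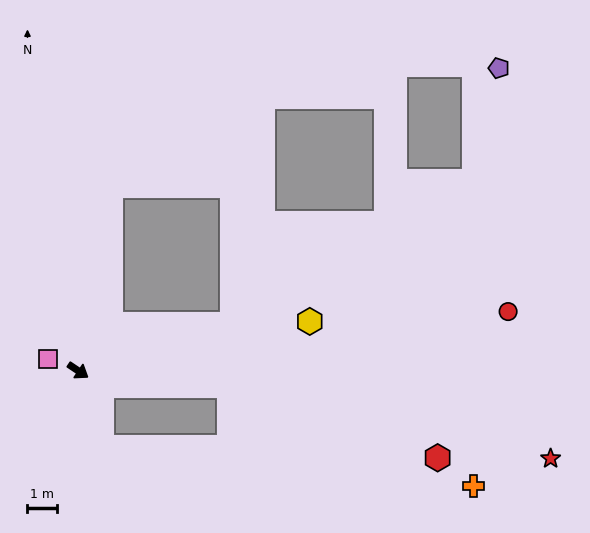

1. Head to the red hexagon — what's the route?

blocked — turn left 28°, forward 5.2 m, then turn right 13°, forward 7.6 m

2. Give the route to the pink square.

turn right 168°, forward 1.1 m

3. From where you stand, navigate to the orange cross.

blocked — turn right 39°, forward 2.7 m, then turn left 67°, forward 12.8 m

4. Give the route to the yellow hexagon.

turn left 46°, forward 8.1 m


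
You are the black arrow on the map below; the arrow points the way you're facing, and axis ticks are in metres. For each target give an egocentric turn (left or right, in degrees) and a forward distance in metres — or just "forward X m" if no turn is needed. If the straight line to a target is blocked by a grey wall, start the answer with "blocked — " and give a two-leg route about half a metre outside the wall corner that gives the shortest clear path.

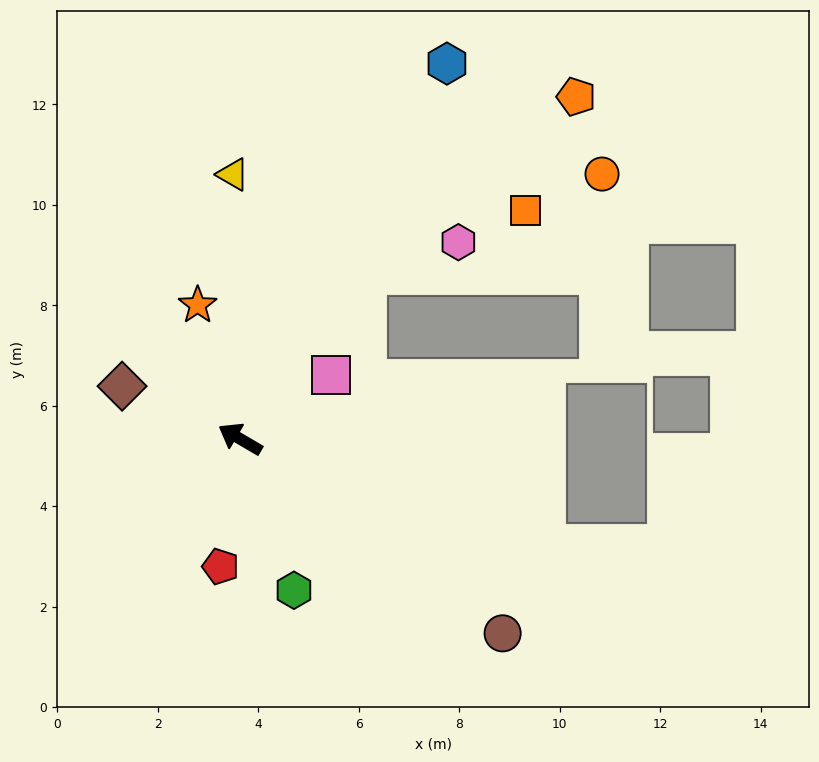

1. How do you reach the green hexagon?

turn left 140°, forward 3.2 m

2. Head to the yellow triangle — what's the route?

turn right 58°, forward 5.3 m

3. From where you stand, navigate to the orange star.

turn right 42°, forward 2.8 m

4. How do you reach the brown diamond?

turn left 6°, forward 2.6 m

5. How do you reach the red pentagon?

turn left 112°, forward 2.6 m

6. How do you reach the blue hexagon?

turn right 88°, forward 8.5 m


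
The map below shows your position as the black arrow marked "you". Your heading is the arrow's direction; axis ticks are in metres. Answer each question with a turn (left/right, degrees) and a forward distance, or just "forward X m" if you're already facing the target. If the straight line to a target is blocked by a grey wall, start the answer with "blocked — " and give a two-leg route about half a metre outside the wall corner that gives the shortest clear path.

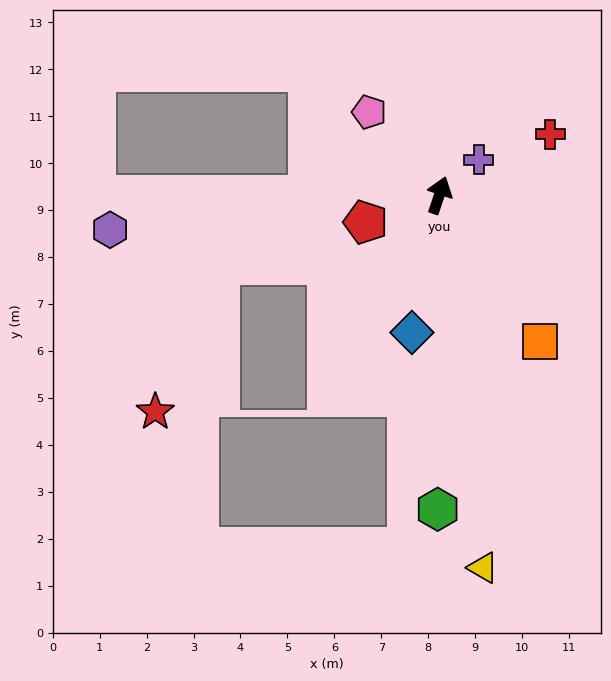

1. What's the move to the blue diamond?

turn right 173°, forward 3.0 m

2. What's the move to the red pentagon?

turn left 129°, forward 1.7 m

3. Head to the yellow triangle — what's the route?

turn right 155°, forward 8.0 m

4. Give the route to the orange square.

turn right 127°, forward 3.8 m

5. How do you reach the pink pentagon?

turn left 59°, forward 2.3 m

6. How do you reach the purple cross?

turn right 30°, forward 1.1 m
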